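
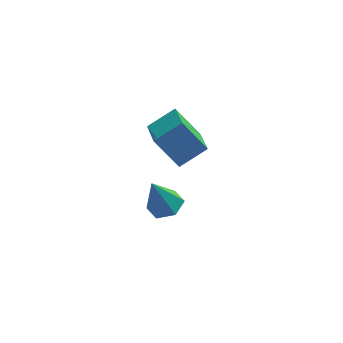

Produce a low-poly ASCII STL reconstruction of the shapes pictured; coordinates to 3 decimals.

solid 
facet normal -0.565 0.241 0.789
outer loop
vertex 0.224 -4.374 4.188
vertex 0.063 -2.56 3.519
vertex -1.114 -4.798 3.359
endloop
endfacet
facet normal 0.083 -0.935 0.345
outer loop
vertex 0.017 -5.28 1.781
vertex 0.224 -4.374 4.188
vertex -1.114 -4.798 3.359
endloop
endfacet
facet normal -0.565 0.241 0.789
outer loop
vertex -1.114 -4.798 3.359
vertex 0.063 -2.56 3.519
vertex -1.274 -2.984 2.69
endloop
endfacet
facet normal -0.821 -0.260 -0.509
outer loop
vertex -1.274 -2.984 2.69
vertex 0.017 -5.28 1.781
vertex -1.114 -4.798 3.359
endloop
endfacet
facet normal 0.821 0.260 0.509
outer loop
vertex 0.224 -4.374 4.188
vertex 1.194 -3.042 1.941
vertex 0.063 -2.56 3.519
endloop
endfacet
facet normal 0.083 -0.935 0.345
outer loop
vertex 1.354 -4.856 2.61
vertex 0.224 -4.374 4.188
vertex 0.017 -5.28 1.781
endloop
endfacet
facet normal 0.821 0.260 0.508
outer loop
vertex 1.354 -4.856 2.61
vertex 1.194 -3.042 1.941
vertex 0.224 -4.374 4.188
endloop
endfacet
facet normal -0.083 0.935 -0.345
outer loop
vertex 0.063 -2.56 3.519
vertex 1.194 -3.042 1.941
vertex -1.274 -2.984 2.69
endloop
endfacet
facet normal -0.821 -0.260 -0.508
outer loop
vertex -0.144 -3.466 1.112
vertex 0.017 -5.28 1.781
vertex -1.274 -2.984 2.69
endloop
endfacet
facet normal -0.083 0.935 -0.345
outer loop
vertex -1.274 -2.984 2.69
vertex 1.194 -3.042 1.941
vertex -0.144 -3.466 1.112
endloop
endfacet
facet normal 0.565 -0.241 -0.789
outer loop
vertex -0.144 -3.466 1.112
vertex 1.354 -4.856 2.61
vertex 0.017 -5.28 1.781
endloop
endfacet
facet normal 0.565 -0.241 -0.789
outer loop
vertex 1.194 -3.042 1.941
vertex 1.354 -4.856 2.61
vertex -0.144 -3.466 1.112
endloop
endfacet
facet normal 0.323 0.073 -0.944
outer loop
vertex 0.45 -3.335 -3.044
vertex -0.456 -3.245 -3.347
vertex 0.052 -2.465 -3.113
endloop
endfacet
facet normal 0.669 0.358 0.651
outer loop
vertex 0.45 -3.335 -3.044
vertex 0.052 -2.465 -3.113
vertex -1.124 -3.395 -1.393
endloop
endfacet
facet normal 0.323 0.073 -0.944
outer loop
vertex 0.052 -2.465 -3.113
vertex -0.456 -3.245 -3.347
vertex -0.855 -2.375 -3.416
endloop
endfacet
facet normal -0.059 0.894 0.443
outer loop
vertex 0.052 -2.465 -3.113
vertex -0.855 -2.375 -3.416
vertex -1.124 -3.395 -1.393
endloop
endfacet
facet normal 0.323 0.073 -0.944
outer loop
vertex -0.855 -2.375 -3.416
vertex -0.456 -3.245 -3.347
vertex -1.363 -3.155 -3.65
endloop
endfacet
facet normal -0.848 0.509 0.144
outer loop
vertex -0.855 -2.375 -3.416
vertex -1.363 -3.155 -3.65
vertex -1.124 -3.395 -1.393
endloop
endfacet
facet normal 0.322 0.072 -0.944
outer loop
vertex -1.363 -3.155 -3.65
vertex -0.456 -3.245 -3.347
vertex -0.964 -4.026 -3.58
endloop
endfacet
facet normal -0.909 -0.412 0.052
outer loop
vertex -1.363 -3.155 -3.65
vertex -0.964 -4.026 -3.58
vertex -1.124 -3.395 -1.393
endloop
endfacet
facet normal 0.323 0.072 -0.944
outer loop
vertex -0.964 -4.026 -3.58
vertex -0.456 -3.245 -3.347
vertex -0.058 -4.116 -3.277
endloop
endfacet
facet normal -0.181 -0.948 0.260
outer loop
vertex -0.964 -4.026 -3.58
vertex -0.058 -4.116 -3.277
vertex -1.124 -3.395 -1.393
endloop
endfacet
facet normal 0.323 0.072 -0.944
outer loop
vertex -0.058 -4.116 -3.277
vertex -0.456 -3.245 -3.347
vertex 0.45 -3.335 -3.044
endloop
endfacet
facet normal 0.608 -0.563 0.560
outer loop
vertex -0.058 -4.116 -3.277
vertex 0.45 -3.335 -3.044
vertex -1.124 -3.395 -1.393
endloop
endfacet

endsolid


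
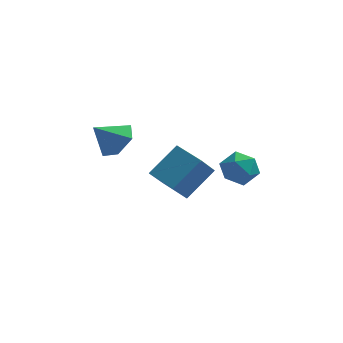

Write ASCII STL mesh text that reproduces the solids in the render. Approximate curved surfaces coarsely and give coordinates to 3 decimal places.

solid 
facet normal 0.112 -0.013 0.994
outer loop
vertex 3.296 -1.349 3.862
vertex 3.287 -2.327 3.85
vertex 4.133 -1.844 3.761
endloop
endfacet
facet normal 0.419 0.564 0.711
outer loop
vertex 3.296 -1.349 3.862
vertex 4.133 -1.844 3.761
vertex 3.971 -1.045 3.223
endloop
endfacet
facet normal -0.081 0.930 0.357
outer loop
vertex 3.296 -1.349 3.862
vertex 3.971 -1.045 3.223
vertex 3.024 -1.033 2.978
endloop
endfacet
facet normal -0.699 0.578 0.422
outer loop
vertex 3.296 -1.349 3.862
vertex 3.024 -1.033 2.978
vertex 2.602 -1.825 3.365
endloop
endfacet
facet normal -0.580 -0.005 0.815
outer loop
vertex 3.296 -1.349 3.862
vertex 2.602 -1.825 3.365
vertex 3.287 -2.327 3.85
endloop
endfacet
facet normal 0.908 0.345 0.238
outer loop
vertex 3.971 -1.045 3.223
vertex 4.133 -1.844 3.761
vertex 4.378 -1.835 2.815
endloop
endfacet
facet normal 0.410 -0.590 0.696
outer loop
vertex 4.133 -1.844 3.761
vertex 3.287 -2.327 3.85
vertex 3.956 -2.627 3.202
endloop
endfacet
facet normal -0.710 -0.576 0.407
outer loop
vertex 3.287 -2.327 3.85
vertex 2.602 -1.825 3.365
vertex 3.009 -2.615 2.957
endloop
endfacet
facet normal -0.901 0.368 -0.230
outer loop
vertex 2.602 -1.825 3.365
vertex 3.024 -1.033 2.978
vertex 2.847 -1.816 2.419
endloop
endfacet
facet normal 0.098 0.938 -0.333
outer loop
vertex 3.024 -1.033 2.978
vertex 3.971 -1.045 3.223
vertex 3.693 -1.333 2.33
endloop
endfacet
facet normal 0.699 -0.578 -0.422
outer loop
vertex 3.684 -2.311 2.318
vertex 4.378 -1.835 2.815
vertex 3.956 -2.627 3.202
endloop
endfacet
facet normal 0.081 -0.930 -0.357
outer loop
vertex 3.684 -2.311 2.318
vertex 3.956 -2.627 3.202
vertex 3.009 -2.615 2.957
endloop
endfacet
facet normal -0.419 -0.564 -0.711
outer loop
vertex 3.684 -2.311 2.318
vertex 3.009 -2.615 2.957
vertex 2.847 -1.816 2.419
endloop
endfacet
facet normal -0.112 0.013 -0.994
outer loop
vertex 3.684 -2.311 2.318
vertex 2.847 -1.816 2.419
vertex 3.693 -1.333 2.33
endloop
endfacet
facet normal 0.580 0.005 -0.815
outer loop
vertex 3.684 -2.311 2.318
vertex 3.693 -1.333 2.33
vertex 4.378 -1.835 2.815
endloop
endfacet
facet normal 0.901 -0.368 0.230
outer loop
vertex 3.956 -2.627 3.202
vertex 4.378 -1.835 2.815
vertex 4.133 -1.844 3.761
endloop
endfacet
facet normal -0.098 -0.938 0.333
outer loop
vertex 3.009 -2.615 2.957
vertex 3.956 -2.627 3.202
vertex 3.287 -2.327 3.85
endloop
endfacet
facet normal -0.908 -0.345 -0.238
outer loop
vertex 2.847 -1.816 2.419
vertex 3.009 -2.615 2.957
vertex 2.602 -1.825 3.365
endloop
endfacet
facet normal -0.410 0.590 -0.696
outer loop
vertex 3.693 -1.333 2.33
vertex 2.847 -1.816 2.419
vertex 3.024 -1.033 2.978
endloop
endfacet
facet normal 0.710 0.576 -0.407
outer loop
vertex 4.378 -1.835 2.815
vertex 3.693 -1.333 2.33
vertex 3.971 -1.045 3.223
endloop
endfacet
facet normal -0.698 0.706 0.118
outer loop
vertex -0.584 -0.265 1.556
vertex 0.619 0.716 2.801
vertex -0.004 0.502 0.392
endloop
endfacet
facet normal -0.604 -0.493 -0.626
outer loop
vertex 1.141 -0.656 0.199
vertex -0.584 -0.265 1.556
vertex -0.004 0.502 0.392
endloop
endfacet
facet normal -0.698 0.706 0.118
outer loop
vertex -0.004 0.502 0.392
vertex 0.619 0.716 2.801
vertex 1.198 1.483 1.637
endloop
endfacet
facet normal 0.384 0.508 -0.771
outer loop
vertex 1.198 1.483 1.637
vertex 1.141 -0.656 0.199
vertex -0.004 0.502 0.392
endloop
endfacet
facet normal -0.384 -0.508 0.771
outer loop
vertex -0.584 -0.265 1.556
vertex 1.764 -0.442 2.608
vertex 0.619 0.716 2.801
endloop
endfacet
facet normal -0.604 -0.494 -0.626
outer loop
vertex 0.562 -1.423 1.363
vertex -0.584 -0.265 1.556
vertex 1.141 -0.656 0.199
endloop
endfacet
facet normal -0.384 -0.508 0.771
outer loop
vertex 0.562 -1.423 1.363
vertex 1.764 -0.442 2.608
vertex -0.584 -0.265 1.556
endloop
endfacet
facet normal 0.604 0.493 0.626
outer loop
vertex 0.619 0.716 2.801
vertex 1.764 -0.442 2.608
vertex 1.198 1.483 1.637
endloop
endfacet
facet normal 0.384 0.508 -0.771
outer loop
vertex 2.344 0.325 1.444
vertex 1.141 -0.656 0.199
vertex 1.198 1.483 1.637
endloop
endfacet
facet normal 0.604 0.493 0.626
outer loop
vertex 1.198 1.483 1.637
vertex 1.764 -0.442 2.608
vertex 2.344 0.325 1.444
endloop
endfacet
facet normal 0.698 -0.706 -0.118
outer loop
vertex 2.344 0.325 1.444
vertex 0.562 -1.423 1.363
vertex 1.141 -0.656 0.199
endloop
endfacet
facet normal 0.698 -0.706 -0.118
outer loop
vertex 1.764 -0.442 2.608
vertex 0.562 -1.423 1.363
vertex 2.344 0.325 1.444
endloop
endfacet
facet normal 0.673 0.237 -0.701
outer loop
vertex -1.46 0.947 3.926
vertex -2.062 0.479 3.19
vertex -2.196 1.507 3.409
endloop
endfacet
facet normal -0.131 0.574 0.808
outer loop
vertex -1.46 0.947 3.926
vertex -2.196 1.507 3.409
vertex -3.078 0.121 4.25
endloop
endfacet
facet normal 0.672 0.237 -0.701
outer loop
vertex -2.196 1.507 3.409
vertex -2.062 0.479 3.19
vertex -2.799 1.039 2.673
endloop
endfacet
facet normal -0.754 0.617 0.226
outer loop
vertex -2.196 1.507 3.409
vertex -2.799 1.039 2.673
vertex -3.078 0.121 4.25
endloop
endfacet
facet normal 0.672 0.236 -0.702
outer loop
vertex -2.799 1.039 2.673
vertex -2.062 0.479 3.19
vertex -2.665 0.01 2.455
endloop
endfacet
facet normal -0.972 -0.080 -0.219
outer loop
vertex -2.799 1.039 2.673
vertex -2.665 0.01 2.455
vertex -3.078 0.121 4.25
endloop
endfacet
facet normal 0.672 0.236 -0.702
outer loop
vertex -2.665 0.01 2.455
vertex -2.062 0.479 3.19
vertex -1.928 -0.55 2.972
endloop
endfacet
facet normal -0.567 -0.820 -0.080
outer loop
vertex -2.665 0.01 2.455
vertex -1.928 -0.55 2.972
vertex -3.078 0.121 4.25
endloop
endfacet
facet normal 0.673 0.236 -0.701
outer loop
vertex -1.928 -0.55 2.972
vertex -2.062 0.479 3.19
vertex -1.326 -0.081 3.708
endloop
endfacet
facet normal 0.056 -0.862 0.503
outer loop
vertex -1.928 -0.55 2.972
vertex -1.326 -0.081 3.708
vertex -3.078 0.121 4.25
endloop
endfacet
facet normal 0.673 0.236 -0.701
outer loop
vertex -1.326 -0.081 3.708
vertex -2.062 0.479 3.19
vertex -1.46 0.947 3.926
endloop
endfacet
facet normal 0.274 -0.165 0.947
outer loop
vertex -1.326 -0.081 3.708
vertex -1.46 0.947 3.926
vertex -3.078 0.121 4.25
endloop
endfacet

endsolid


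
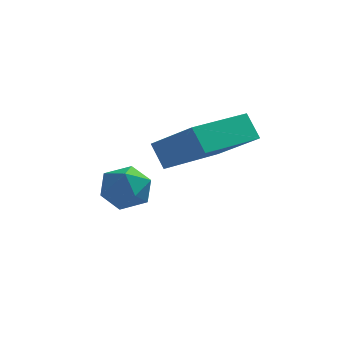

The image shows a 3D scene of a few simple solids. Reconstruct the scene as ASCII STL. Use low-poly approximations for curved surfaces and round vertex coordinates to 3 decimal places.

solid 
facet normal -0.430 0.421 0.798
outer loop
vertex 1.644 -4.927 1.483
vertex 2.971 -3.257 1.318
vertex 0.424 -4.067 0.372
endloop
endfacet
facet normal -0.620 -0.780 0.077
outer loop
vertex 0.829 -4.463 -0.378
vertex 1.644 -4.927 1.483
vertex 0.424 -4.067 0.372
endloop
endfacet
facet normal -0.430 0.421 0.799
outer loop
vertex 0.424 -4.067 0.372
vertex 2.971 -3.257 1.318
vertex 1.752 -2.397 0.208
endloop
endfacet
facet normal -0.655 0.462 -0.598
outer loop
vertex 1.752 -2.397 0.208
vertex 0.829 -4.463 -0.378
vertex 0.424 -4.067 0.372
endloop
endfacet
facet normal 0.655 -0.462 0.598
outer loop
vertex 1.644 -4.927 1.483
vertex 3.376 -3.653 0.568
vertex 2.971 -3.257 1.318
endloop
endfacet
facet normal -0.621 -0.780 0.077
outer loop
vertex 2.048 -5.323 0.732
vertex 1.644 -4.927 1.483
vertex 0.829 -4.463 -0.378
endloop
endfacet
facet normal 0.656 -0.463 0.597
outer loop
vertex 2.048 -5.323 0.732
vertex 3.376 -3.653 0.568
vertex 1.644 -4.927 1.483
endloop
endfacet
facet normal 0.621 0.780 -0.077
outer loop
vertex 2.971 -3.257 1.318
vertex 3.376 -3.653 0.568
vertex 1.752 -2.397 0.208
endloop
endfacet
facet normal -0.656 0.462 -0.597
outer loop
vertex 2.156 -2.793 -0.543
vertex 0.829 -4.463 -0.378
vertex 1.752 -2.397 0.208
endloop
endfacet
facet normal 0.621 0.780 -0.078
outer loop
vertex 1.752 -2.397 0.208
vertex 3.376 -3.653 0.568
vertex 2.156 -2.793 -0.543
endloop
endfacet
facet normal 0.430 -0.421 -0.799
outer loop
vertex 2.156 -2.793 -0.543
vertex 2.048 -5.323 0.732
vertex 0.829 -4.463 -0.378
endloop
endfacet
facet normal 0.431 -0.421 -0.798
outer loop
vertex 3.376 -3.653 0.568
vertex 2.048 -5.323 0.732
vertex 2.156 -2.793 -0.543
endloop
endfacet
facet normal -0.261 0.159 0.952
outer loop
vertex -0.449 -1.838 -1.685
vertex -1.199 -2.241 -1.823
vertex -0.511 -2.689 -1.56
endloop
endfacet
facet normal 0.448 0.098 0.888
outer loop
vertex -0.449 -1.838 -1.685
vertex -0.511 -2.689 -1.56
vertex 0.186 -2.36 -1.948
endloop
endfacet
facet normal 0.673 0.600 0.433
outer loop
vertex -0.449 -1.838 -1.685
vertex 0.186 -2.36 -1.948
vertex -0.072 -1.708 -2.45
endloop
endfacet
facet normal 0.102 0.971 0.215
outer loop
vertex -0.449 -1.838 -1.685
vertex -0.072 -1.708 -2.45
vertex -0.928 -1.635 -2.373
endloop
endfacet
facet normal -0.474 0.699 0.536
outer loop
vertex -0.449 -1.838 -1.685
vertex -0.928 -1.635 -2.373
vertex -1.199 -2.241 -1.823
endloop
endfacet
facet normal 0.589 -0.539 0.602
outer loop
vertex 0.186 -2.36 -1.948
vertex -0.511 -2.689 -1.56
vertex -0.172 -3.085 -2.247
endloop
endfacet
facet normal -0.556 -0.441 0.705
outer loop
vertex -0.511 -2.689 -1.56
vertex -1.199 -2.241 -1.823
vertex -1.028 -3.012 -2.17
endloop
endfacet
facet normal -0.901 0.432 0.032
outer loop
vertex -1.199 -2.241 -1.823
vertex -0.928 -1.635 -2.373
vertex -1.286 -2.36 -2.672
endloop
endfacet
facet normal 0.031 0.872 -0.488
outer loop
vertex -0.928 -1.635 -2.373
vertex -0.072 -1.708 -2.45
vertex -0.589 -2.031 -3.06
endloop
endfacet
facet normal 0.953 0.272 -0.136
outer loop
vertex -0.072 -1.708 -2.45
vertex 0.186 -2.36 -1.948
vertex 0.099 -2.479 -2.797
endloop
endfacet
facet normal -0.102 -0.971 -0.215
outer loop
vertex -0.651 -2.882 -2.935
vertex -0.172 -3.085 -2.247
vertex -1.028 -3.012 -2.17
endloop
endfacet
facet normal -0.673 -0.600 -0.433
outer loop
vertex -0.651 -2.882 -2.935
vertex -1.028 -3.012 -2.17
vertex -1.286 -2.36 -2.672
endloop
endfacet
facet normal -0.448 -0.098 -0.888
outer loop
vertex -0.651 -2.882 -2.935
vertex -1.286 -2.36 -2.672
vertex -0.589 -2.031 -3.06
endloop
endfacet
facet normal 0.261 -0.159 -0.952
outer loop
vertex -0.651 -2.882 -2.935
vertex -0.589 -2.031 -3.06
vertex 0.099 -2.479 -2.797
endloop
endfacet
facet normal 0.474 -0.699 -0.536
outer loop
vertex -0.651 -2.882 -2.935
vertex 0.099 -2.479 -2.797
vertex -0.172 -3.085 -2.247
endloop
endfacet
facet normal -0.031 -0.872 0.488
outer loop
vertex -1.028 -3.012 -2.17
vertex -0.172 -3.085 -2.247
vertex -0.511 -2.689 -1.56
endloop
endfacet
facet normal -0.953 -0.272 0.136
outer loop
vertex -1.286 -2.36 -2.672
vertex -1.028 -3.012 -2.17
vertex -1.199 -2.241 -1.823
endloop
endfacet
facet normal -0.589 0.539 -0.602
outer loop
vertex -0.589 -2.031 -3.06
vertex -1.286 -2.36 -2.672
vertex -0.928 -1.635 -2.373
endloop
endfacet
facet normal 0.556 0.441 -0.705
outer loop
vertex 0.099 -2.479 -2.797
vertex -0.589 -2.031 -3.06
vertex -0.072 -1.708 -2.45
endloop
endfacet
facet normal 0.901 -0.432 -0.032
outer loop
vertex -0.172 -3.085 -2.247
vertex 0.099 -2.479 -2.797
vertex 0.186 -2.36 -1.948
endloop
endfacet

endsolid


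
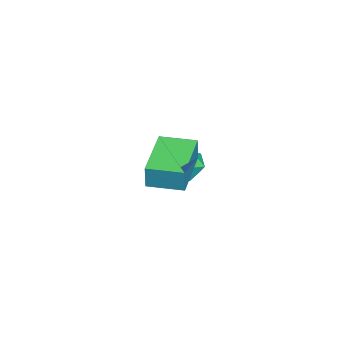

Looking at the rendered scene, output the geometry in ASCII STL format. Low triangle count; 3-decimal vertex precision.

solid 
facet normal 0.445 0.698 0.561
outer loop
vertex -0.463 -0.908 -2.938
vertex -0.521 -1.345 -2.349
vertex 0.077 -1.382 -2.777
endloop
endfacet
facet normal 0.674 0.729 -0.115
outer loop
vertex -0.463 -0.908 -2.938
vertex 0.077 -1.382 -2.777
vertex -0.138 -1.293 -3.475
endloop
endfacet
facet normal 0.109 0.838 -0.535
outer loop
vertex -0.463 -0.908 -2.938
vertex -0.138 -1.293 -3.475
vertex -0.868 -1.2 -3.478
endloop
endfacet
facet normal -0.471 0.874 -0.119
outer loop
vertex -0.463 -0.908 -2.938
vertex -0.868 -1.2 -3.478
vertex -1.105 -1.233 -2.782
endloop
endfacet
facet normal -0.263 0.787 0.558
outer loop
vertex -0.463 -0.908 -2.938
vertex -1.105 -1.233 -2.782
vertex -0.521 -1.345 -2.349
endloop
endfacet
facet normal 0.955 0.095 -0.282
outer loop
vertex -0.138 -1.293 -3.475
vertex 0.077 -1.382 -2.777
vertex 0.005 -1.967 -3.218
endloop
endfacet
facet normal 0.583 0.043 0.811
outer loop
vertex 0.077 -1.382 -2.777
vertex -0.521 -1.345 -2.349
vertex -0.232 -2.0 -2.522
endloop
endfacet
facet normal -0.561 0.188 0.806
outer loop
vertex -0.521 -1.345 -2.349
vertex -1.105 -1.233 -2.782
vertex -0.962 -1.907 -2.525
endloop
endfacet
facet normal -0.898 0.329 -0.290
outer loop
vertex -1.105 -1.233 -2.782
vertex -0.868 -1.2 -3.478
vertex -1.177 -1.818 -3.223
endloop
endfacet
facet normal 0.038 0.271 -0.962
outer loop
vertex -0.868 -1.2 -3.478
vertex -0.138 -1.293 -3.475
vertex -0.579 -1.855 -3.651
endloop
endfacet
facet normal 0.471 -0.874 0.119
outer loop
vertex -0.637 -2.292 -3.062
vertex 0.005 -1.967 -3.218
vertex -0.232 -2.0 -2.522
endloop
endfacet
facet normal -0.109 -0.838 0.535
outer loop
vertex -0.637 -2.292 -3.062
vertex -0.232 -2.0 -2.522
vertex -0.962 -1.907 -2.525
endloop
endfacet
facet normal -0.674 -0.729 0.115
outer loop
vertex -0.637 -2.292 -3.062
vertex -0.962 -1.907 -2.525
vertex -1.177 -1.818 -3.223
endloop
endfacet
facet normal -0.445 -0.698 -0.561
outer loop
vertex -0.637 -2.292 -3.062
vertex -1.177 -1.818 -3.223
vertex -0.579 -1.855 -3.651
endloop
endfacet
facet normal 0.263 -0.787 -0.558
outer loop
vertex -0.637 -2.292 -3.062
vertex -0.579 -1.855 -3.651
vertex 0.005 -1.967 -3.218
endloop
endfacet
facet normal 0.898 -0.329 0.290
outer loop
vertex -0.232 -2.0 -2.522
vertex 0.005 -1.967 -3.218
vertex 0.077 -1.382 -2.777
endloop
endfacet
facet normal -0.038 -0.271 0.962
outer loop
vertex -0.962 -1.907 -2.525
vertex -0.232 -2.0 -2.522
vertex -0.521 -1.345 -2.349
endloop
endfacet
facet normal -0.955 -0.095 0.282
outer loop
vertex -1.177 -1.818 -3.223
vertex -0.962 -1.907 -2.525
vertex -1.105 -1.233 -2.782
endloop
endfacet
facet normal -0.583 -0.043 -0.811
outer loop
vertex -0.579 -1.855 -3.651
vertex -1.177 -1.818 -3.223
vertex -0.868 -1.2 -3.478
endloop
endfacet
facet normal 0.561 -0.188 -0.806
outer loop
vertex 0.005 -1.967 -3.218
vertex -0.579 -1.855 -3.651
vertex -0.138 -1.293 -3.475
endloop
endfacet
facet normal -0.980 -0.093 0.173
outer loop
vertex 2.081 -1.544 -0.246
vertex 1.967 -0.39 -0.273
vertex 1.938 -1.578 -1.073
endloop
endfacet
facet normal 0.098 -0.995 0.024
outer loop
vertex 3.713 -1.41 -1.387
vertex 2.081 -1.544 -0.246
vertex 1.938 -1.578 -1.073
endloop
endfacet
facet normal -0.981 -0.093 0.173
outer loop
vertex 1.938 -1.578 -1.073
vertex 1.967 -0.39 -0.273
vertex 1.824 -0.423 -1.101
endloop
endfacet
facet normal -0.170 -0.041 -0.985
outer loop
vertex 1.824 -0.423 -1.101
vertex 3.713 -1.41 -1.387
vertex 1.938 -1.578 -1.073
endloop
endfacet
facet normal 0.170 0.040 0.985
outer loop
vertex 2.081 -1.544 -0.246
vertex 3.742 -0.222 -0.587
vertex 1.967 -0.39 -0.273
endloop
endfacet
facet normal 0.098 -0.995 0.023
outer loop
vertex 3.856 -1.377 -0.559
vertex 2.081 -1.544 -0.246
vertex 3.713 -1.41 -1.387
endloop
endfacet
facet normal 0.170 0.041 0.985
outer loop
vertex 3.856 -1.377 -0.559
vertex 3.742 -0.222 -0.587
vertex 2.081 -1.544 -0.246
endloop
endfacet
facet normal -0.098 0.995 -0.023
outer loop
vertex 1.967 -0.39 -0.273
vertex 3.742 -0.222 -0.587
vertex 1.824 -0.423 -1.101
endloop
endfacet
facet normal -0.170 -0.040 -0.985
outer loop
vertex 3.599 -0.256 -1.414
vertex 3.713 -1.41 -1.387
vertex 1.824 -0.423 -1.101
endloop
endfacet
facet normal -0.098 0.995 -0.024
outer loop
vertex 1.824 -0.423 -1.101
vertex 3.742 -0.222 -0.587
vertex 3.599 -0.256 -1.414
endloop
endfacet
facet normal 0.981 0.093 -0.173
outer loop
vertex 3.599 -0.256 -1.414
vertex 3.856 -1.377 -0.559
vertex 3.713 -1.41 -1.387
endloop
endfacet
facet normal 0.981 0.093 -0.173
outer loop
vertex 3.742 -0.222 -0.587
vertex 3.856 -1.377 -0.559
vertex 3.599 -0.256 -1.414
endloop
endfacet

endsolid


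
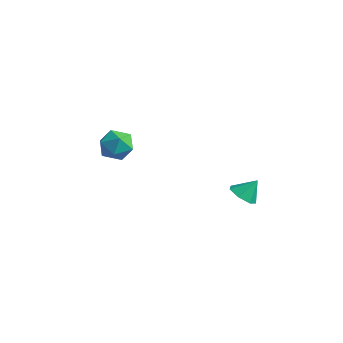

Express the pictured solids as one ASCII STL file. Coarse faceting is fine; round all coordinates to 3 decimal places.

solid 
facet normal -0.882 0.186 0.433
outer loop
vertex -4.991 -0.613 -0.471
vertex -4.452 -0.262 0.477
vertex -4.7 0.489 -0.352
endloop
endfacet
facet normal -0.922 0.273 -0.275
outer loop
vertex -4.991 -0.613 -0.471
vertex -4.7 0.489 -0.352
vertex -4.555 -0.036 -1.36
endloop
endfacet
facet normal -0.736 -0.343 -0.584
outer loop
vertex -4.991 -0.613 -0.471
vertex -4.555 -0.036 -1.36
vertex -4.217 -1.112 -1.154
endloop
endfacet
facet normal -0.582 -0.810 -0.068
outer loop
vertex -4.991 -0.613 -0.471
vertex -4.217 -1.112 -1.154
vertex -4.154 -1.252 -0.019
endloop
endfacet
facet normal -0.672 -0.483 0.561
outer loop
vertex -4.991 -0.613 -0.471
vertex -4.154 -1.252 -0.019
vertex -4.452 -0.262 0.477
endloop
endfacet
facet normal -0.443 0.767 -0.463
outer loop
vertex -4.555 -0.036 -1.36
vertex -4.7 0.489 -0.352
vertex -3.746 0.672 -0.961
endloop
endfacet
facet normal -0.379 0.627 0.681
outer loop
vertex -4.7 0.489 -0.352
vertex -4.452 -0.262 0.477
vertex -3.683 0.532 0.174
endloop
endfacet
facet normal -0.039 -0.457 0.889
outer loop
vertex -4.452 -0.262 0.477
vertex -4.154 -1.252 -0.019
vertex -3.345 -0.544 0.38
endloop
endfacet
facet normal 0.108 -0.986 -0.128
outer loop
vertex -4.154 -1.252 -0.019
vertex -4.217 -1.112 -1.154
vertex -3.2 -1.069 -0.628
endloop
endfacet
facet normal -0.143 -0.229 -0.963
outer loop
vertex -4.217 -1.112 -1.154
vertex -4.555 -0.036 -1.36
vertex -3.448 -0.318 -1.457
endloop
endfacet
facet normal 0.582 0.810 0.068
outer loop
vertex -2.909 0.033 -0.509
vertex -3.746 0.672 -0.961
vertex -3.683 0.532 0.174
endloop
endfacet
facet normal 0.736 0.343 0.584
outer loop
vertex -2.909 0.033 -0.509
vertex -3.683 0.532 0.174
vertex -3.345 -0.544 0.38
endloop
endfacet
facet normal 0.922 -0.273 0.275
outer loop
vertex -2.909 0.033 -0.509
vertex -3.345 -0.544 0.38
vertex -3.2 -1.069 -0.628
endloop
endfacet
facet normal 0.882 -0.186 -0.433
outer loop
vertex -2.909 0.033 -0.509
vertex -3.2 -1.069 -0.628
vertex -3.448 -0.318 -1.457
endloop
endfacet
facet normal 0.672 0.483 -0.561
outer loop
vertex -2.909 0.033 -0.509
vertex -3.448 -0.318 -1.457
vertex -3.746 0.672 -0.961
endloop
endfacet
facet normal -0.108 0.986 0.128
outer loop
vertex -3.683 0.532 0.174
vertex -3.746 0.672 -0.961
vertex -4.7 0.489 -0.352
endloop
endfacet
facet normal 0.143 0.229 0.963
outer loop
vertex -3.345 -0.544 0.38
vertex -3.683 0.532 0.174
vertex -4.452 -0.262 0.477
endloop
endfacet
facet normal 0.443 -0.767 0.463
outer loop
vertex -3.2 -1.069 -0.628
vertex -3.345 -0.544 0.38
vertex -4.154 -1.252 -0.019
endloop
endfacet
facet normal 0.379 -0.627 -0.681
outer loop
vertex -3.448 -0.318 -1.457
vertex -3.2 -1.069 -0.628
vertex -4.217 -1.112 -1.154
endloop
endfacet
facet normal 0.039 0.457 -0.889
outer loop
vertex -3.746 0.672 -0.961
vertex -3.448 -0.318 -1.457
vertex -4.555 -0.036 -1.36
endloop
endfacet
facet normal -0.291 -0.553 -0.780
outer loop
vertex 3.924 2.928 -2.844
vertex 3.286 2.523 -2.319
vertex 3.209 3.284 -2.83
endloop
endfacet
facet normal 0.441 0.890 -0.117
outer loop
vertex 3.924 2.928 -2.844
vertex 3.209 3.284 -2.83
vertex 3.674 3.257 -1.281
endloop
endfacet
facet normal -0.291 -0.553 -0.780
outer loop
vertex 3.209 3.284 -2.83
vertex 3.286 2.523 -2.319
vertex 2.553 3.066 -2.431
endloop
endfacet
facet normal -0.261 0.961 0.095
outer loop
vertex 3.209 3.284 -2.83
vertex 2.553 3.066 -2.431
vertex 3.674 3.257 -1.281
endloop
endfacet
facet normal -0.291 -0.553 -0.781
outer loop
vertex 2.553 3.066 -2.431
vertex 3.286 2.523 -2.319
vertex 2.449 2.439 -1.948
endloop
endfacet
facet normal -0.650 0.528 0.546
outer loop
vertex 2.553 3.066 -2.431
vertex 2.449 2.439 -1.948
vertex 3.674 3.257 -1.281
endloop
endfacet
facet normal -0.291 -0.553 -0.781
outer loop
vertex 2.449 2.439 -1.948
vertex 3.286 2.523 -2.319
vertex 2.976 1.875 -1.745
endloop
endfacet
facet normal -0.434 -0.082 0.897
outer loop
vertex 2.449 2.439 -1.948
vertex 2.976 1.875 -1.745
vertex 3.674 3.257 -1.281
endloop
endfacet
facet normal -0.291 -0.552 -0.781
outer loop
vertex 2.976 1.875 -1.745
vertex 3.286 2.523 -2.319
vertex 3.736 1.798 -1.974
endloop
endfacet
facet normal 0.225 -0.410 0.884
outer loop
vertex 2.976 1.875 -1.745
vertex 3.736 1.798 -1.974
vertex 3.674 3.257 -1.281
endloop
endfacet
facet normal -0.291 -0.552 -0.781
outer loop
vertex 3.736 1.798 -1.974
vertex 3.286 2.523 -2.319
vertex 4.158 2.267 -2.463
endloop
endfacet
facet normal 0.831 -0.210 0.516
outer loop
vertex 3.736 1.798 -1.974
vertex 4.158 2.267 -2.463
vertex 3.674 3.257 -1.281
endloop
endfacet
facet normal -0.291 -0.553 -0.781
outer loop
vertex 4.158 2.267 -2.463
vertex 3.286 2.523 -2.319
vertex 3.924 2.928 -2.844
endloop
endfacet
facet normal 0.927 0.369 0.071
outer loop
vertex 4.158 2.267 -2.463
vertex 3.924 2.928 -2.844
vertex 3.674 3.257 -1.281
endloop
endfacet

endsolid


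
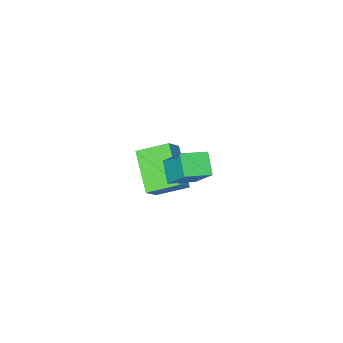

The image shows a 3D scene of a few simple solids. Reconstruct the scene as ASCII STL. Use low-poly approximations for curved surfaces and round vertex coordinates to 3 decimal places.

solid 
facet normal -0.679 -0.218 -0.700
outer loop
vertex -0.092 -4.556 -2.563
vertex -1.001 -3.569 -1.989
vertex 0.707 -3.107 -3.79
endloop
endfacet
facet normal 0.623 -0.676 -0.393
outer loop
vertex 1.501 -2.851 -2.971
vertex -0.092 -4.556 -2.563
vertex 0.707 -3.107 -3.79
endloop
endfacet
facet normal -0.679 -0.220 -0.700
outer loop
vertex 0.707 -3.107 -3.79
vertex -1.001 -3.569 -1.989
vertex -0.203 -2.12 -3.217
endloop
endfacet
facet normal 0.388 0.703 -0.596
outer loop
vertex -0.203 -2.12 -3.217
vertex 1.501 -2.851 -2.971
vertex 0.707 -3.107 -3.79
endloop
endfacet
facet normal -0.388 -0.703 0.596
outer loop
vertex -0.092 -4.556 -2.563
vertex -0.207 -3.313 -1.17
vertex -1.001 -3.569 -1.989
endloop
endfacet
facet normal 0.623 -0.676 -0.393
outer loop
vertex 0.703 -4.3 -1.743
vertex -0.092 -4.556 -2.563
vertex 1.501 -2.851 -2.971
endloop
endfacet
facet normal -0.388 -0.703 0.596
outer loop
vertex 0.703 -4.3 -1.743
vertex -0.207 -3.313 -1.17
vertex -0.092 -4.556 -2.563
endloop
endfacet
facet normal -0.623 0.676 0.393
outer loop
vertex -1.001 -3.569 -1.989
vertex -0.207 -3.313 -1.17
vertex -0.203 -2.12 -3.217
endloop
endfacet
facet normal 0.388 0.703 -0.596
outer loop
vertex 0.592 -1.864 -2.397
vertex 1.501 -2.851 -2.971
vertex -0.203 -2.12 -3.217
endloop
endfacet
facet normal -0.623 0.676 0.393
outer loop
vertex -0.203 -2.12 -3.217
vertex -0.207 -3.313 -1.17
vertex 0.592 -1.864 -2.397
endloop
endfacet
facet normal 0.680 0.219 0.700
outer loop
vertex 0.592 -1.864 -2.397
vertex 0.703 -4.3 -1.743
vertex 1.501 -2.851 -2.971
endloop
endfacet
facet normal 0.679 0.219 0.701
outer loop
vertex -0.207 -3.313 -1.17
vertex 0.703 -4.3 -1.743
vertex 0.592 -1.864 -2.397
endloop
endfacet
facet normal -0.424 -0.666 0.614
outer loop
vertex 3.04 0.646 2.692
vertex 1.981 1.049 2.397
vertex 2.977 -0.301 1.622
endloop
endfacet
facet normal 0.904 -0.345 0.252
outer loop
vertex 3.419 0.391 0.983
vertex 3.04 0.646 2.692
vertex 2.977 -0.301 1.622
endloop
endfacet
facet normal -0.425 -0.666 0.614
outer loop
vertex 2.977 -0.301 1.622
vertex 1.981 1.049 2.397
vertex 1.919 0.102 1.327
endloop
endfacet
facet normal -0.044 -0.662 -0.748
outer loop
vertex 1.919 0.102 1.327
vertex 3.419 0.391 0.983
vertex 2.977 -0.301 1.622
endloop
endfacet
facet normal 0.044 0.663 0.748
outer loop
vertex 3.04 0.646 2.692
vertex 2.423 1.741 1.758
vertex 1.981 1.049 2.397
endloop
endfacet
facet normal 0.905 -0.344 0.252
outer loop
vertex 3.481 1.338 2.053
vertex 3.04 0.646 2.692
vertex 3.419 0.391 0.983
endloop
endfacet
facet normal 0.044 0.663 0.748
outer loop
vertex 3.481 1.338 2.053
vertex 2.423 1.741 1.758
vertex 3.04 0.646 2.692
endloop
endfacet
facet normal -0.904 0.344 -0.252
outer loop
vertex 1.981 1.049 2.397
vertex 2.423 1.741 1.758
vertex 1.919 0.102 1.327
endloop
endfacet
facet normal -0.044 -0.663 -0.748
outer loop
vertex 2.36 0.794 0.688
vertex 3.419 0.391 0.983
vertex 1.919 0.102 1.327
endloop
endfacet
facet normal -0.905 0.344 -0.251
outer loop
vertex 1.919 0.102 1.327
vertex 2.423 1.741 1.758
vertex 2.36 0.794 0.688
endloop
endfacet
facet normal 0.424 0.666 -0.614
outer loop
vertex 2.36 0.794 0.688
vertex 3.481 1.338 2.053
vertex 3.419 0.391 0.983
endloop
endfacet
facet normal 0.425 0.665 -0.614
outer loop
vertex 2.423 1.741 1.758
vertex 3.481 1.338 2.053
vertex 2.36 0.794 0.688
endloop
endfacet

endsolid


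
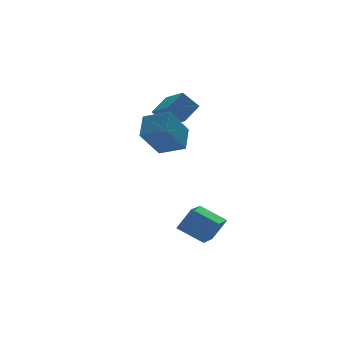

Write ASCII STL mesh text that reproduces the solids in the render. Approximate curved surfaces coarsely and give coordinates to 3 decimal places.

solid 
facet normal -0.452 -0.677 -0.580
outer loop
vertex -1.358 -1.837 3.663
vertex -2.359 -0.728 3.148
vertex -0.008 -1.363 2.058
endloop
endfacet
facet normal 0.634 -0.701 0.326
outer loop
vertex 0.719 -0.272 2.992
vertex -1.358 -1.837 3.663
vertex -0.008 -1.363 2.058
endloop
endfacet
facet normal -0.452 -0.678 -0.580
outer loop
vertex -0.008 -1.363 2.058
vertex -2.359 -0.728 3.148
vertex -1.009 -0.255 1.543
endloop
endfacet
facet normal 0.628 0.220 -0.746
outer loop
vertex -1.009 -0.255 1.543
vertex 0.719 -0.272 2.992
vertex -0.008 -1.363 2.058
endloop
endfacet
facet normal -0.628 -0.220 0.746
outer loop
vertex -1.358 -1.837 3.663
vertex -1.632 0.363 4.082
vertex -2.359 -0.728 3.148
endloop
endfacet
facet normal 0.634 -0.701 0.326
outer loop
vertex -0.631 -0.745 4.597
vertex -1.358 -1.837 3.663
vertex 0.719 -0.272 2.992
endloop
endfacet
facet normal -0.628 -0.220 0.746
outer loop
vertex -0.631 -0.745 4.597
vertex -1.632 0.363 4.082
vertex -1.358 -1.837 3.663
endloop
endfacet
facet normal -0.634 0.701 -0.326
outer loop
vertex -2.359 -0.728 3.148
vertex -1.632 0.363 4.082
vertex -1.009 -0.255 1.543
endloop
endfacet
facet normal 0.628 0.220 -0.746
outer loop
vertex -0.282 0.837 2.477
vertex 0.719 -0.272 2.992
vertex -1.009 -0.255 1.543
endloop
endfacet
facet normal -0.634 0.701 -0.326
outer loop
vertex -1.009 -0.255 1.543
vertex -1.632 0.363 4.082
vertex -0.282 0.837 2.477
endloop
endfacet
facet normal 0.452 0.678 0.580
outer loop
vertex -0.282 0.837 2.477
vertex -0.631 -0.745 4.597
vertex 0.719 -0.272 2.992
endloop
endfacet
facet normal 0.452 0.678 0.580
outer loop
vertex -1.632 0.363 4.082
vertex -0.631 -0.745 4.597
vertex -0.282 0.837 2.477
endloop
endfacet
facet normal -0.558 0.692 0.458
outer loop
vertex -0.392 -2.741 -1.77
vertex 0.674 -1.674 -2.085
vertex -1.098 -2.428 -3.102
endloop
endfacet
facet normal -0.692 -0.692 0.204
outer loop
vertex -0.134 -3.626 -3.895
vertex -0.392 -2.741 -1.77
vertex -1.098 -2.428 -3.102
endloop
endfacet
facet normal -0.558 0.692 0.458
outer loop
vertex -1.098 -2.428 -3.102
vertex 0.674 -1.674 -2.085
vertex -0.033 -1.362 -3.417
endloop
endfacet
facet normal -0.459 0.203 -0.865
outer loop
vertex -0.033 -1.362 -3.417
vertex -0.134 -3.626 -3.895
vertex -1.098 -2.428 -3.102
endloop
endfacet
facet normal 0.459 -0.203 0.865
outer loop
vertex -0.392 -2.741 -1.77
vertex 1.638 -2.872 -2.878
vertex 0.674 -1.674 -2.085
endloop
endfacet
facet normal -0.691 -0.693 0.205
outer loop
vertex 0.573 -3.938 -2.563
vertex -0.392 -2.741 -1.77
vertex -0.134 -3.626 -3.895
endloop
endfacet
facet normal 0.459 -0.203 0.865
outer loop
vertex 0.573 -3.938 -2.563
vertex 1.638 -2.872 -2.878
vertex -0.392 -2.741 -1.77
endloop
endfacet
facet normal 0.692 0.692 -0.205
outer loop
vertex 0.674 -1.674 -2.085
vertex 1.638 -2.872 -2.878
vertex -0.033 -1.362 -3.417
endloop
endfacet
facet normal -0.459 0.203 -0.865
outer loop
vertex 0.932 -2.559 -4.21
vertex -0.134 -3.626 -3.895
vertex -0.033 -1.362 -3.417
endloop
endfacet
facet normal 0.692 0.693 -0.204
outer loop
vertex -0.033 -1.362 -3.417
vertex 1.638 -2.872 -2.878
vertex 0.932 -2.559 -4.21
endloop
endfacet
facet normal 0.558 -0.692 -0.458
outer loop
vertex 0.932 -2.559 -4.21
vertex 0.573 -3.938 -2.563
vertex -0.134 -3.626 -3.895
endloop
endfacet
facet normal 0.557 -0.692 -0.458
outer loop
vertex 1.638 -2.872 -2.878
vertex 0.573 -3.938 -2.563
vertex 0.932 -2.559 -4.21
endloop
endfacet
facet normal -0.774 -0.363 -0.518
outer loop
vertex 0.749 2.196 3.883
vertex 0.521 3.708 3.163
vertex 1.59 1.843 2.874
endloop
endfacet
facet normal 0.135 -0.895 0.426
outer loop
vertex 2.759 2.392 3.657
vertex 0.749 2.196 3.883
vertex 1.59 1.843 2.874
endloop
endfacet
facet normal -0.774 -0.363 -0.519
outer loop
vertex 1.59 1.843 2.874
vertex 0.521 3.708 3.163
vertex 1.362 3.355 2.155
endloop
endfacet
facet normal 0.619 -0.259 -0.742
outer loop
vertex 1.362 3.355 2.155
vertex 2.759 2.392 3.657
vertex 1.59 1.843 2.874
endloop
endfacet
facet normal -0.619 0.260 0.741
outer loop
vertex 0.749 2.196 3.883
vertex 1.69 4.257 3.946
vertex 0.521 3.708 3.163
endloop
endfacet
facet normal 0.135 -0.895 0.426
outer loop
vertex 1.918 2.745 4.665
vertex 0.749 2.196 3.883
vertex 2.759 2.392 3.657
endloop
endfacet
facet normal -0.618 0.260 0.742
outer loop
vertex 1.918 2.745 4.665
vertex 1.69 4.257 3.946
vertex 0.749 2.196 3.883
endloop
endfacet
facet normal -0.135 0.895 -0.426
outer loop
vertex 0.521 3.708 3.163
vertex 1.69 4.257 3.946
vertex 1.362 3.355 2.155
endloop
endfacet
facet normal 0.618 -0.260 -0.742
outer loop
vertex 2.531 3.904 2.937
vertex 2.759 2.392 3.657
vertex 1.362 3.355 2.155
endloop
endfacet
facet normal -0.135 0.895 -0.426
outer loop
vertex 1.362 3.355 2.155
vertex 1.69 4.257 3.946
vertex 2.531 3.904 2.937
endloop
endfacet
facet normal 0.774 0.364 0.518
outer loop
vertex 2.531 3.904 2.937
vertex 1.918 2.745 4.665
vertex 2.759 2.392 3.657
endloop
endfacet
facet normal 0.774 0.363 0.518
outer loop
vertex 1.69 4.257 3.946
vertex 1.918 2.745 4.665
vertex 2.531 3.904 2.937
endloop
endfacet

endsolid


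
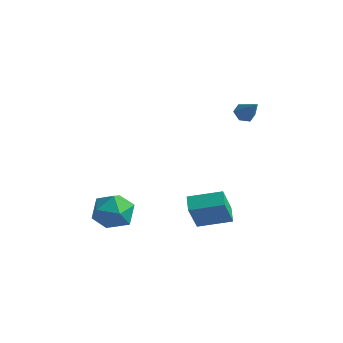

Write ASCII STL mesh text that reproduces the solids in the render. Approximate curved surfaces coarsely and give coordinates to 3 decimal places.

solid 
facet normal -0.636 0.241 -0.733
outer loop
vertex 1.827 2.136 1.094
vertex 1.449 2.254 1.461
vertex 1.789 2.637 1.292
endloop
endfacet
facet normal 0.934 0.190 -0.302
outer loop
vertex 1.827 2.136 1.094
vertex 1.789 2.637 1.292
vertex 2.311 1.926 2.459
endloop
endfacet
facet normal -0.635 0.239 -0.735
outer loop
vertex 1.789 2.637 1.292
vertex 1.449 2.254 1.461
vertex 1.41 2.755 1.658
endloop
endfacet
facet normal 0.513 0.816 0.268
outer loop
vertex 1.789 2.637 1.292
vertex 1.41 2.755 1.658
vertex 2.311 1.926 2.459
endloop
endfacet
facet normal -0.635 0.239 -0.735
outer loop
vertex 1.41 2.755 1.658
vertex 1.449 2.254 1.461
vertex 1.07 2.372 1.827
endloop
endfacet
facet normal -0.215 0.548 0.809
outer loop
vertex 1.41 2.755 1.658
vertex 1.07 2.372 1.827
vertex 2.311 1.926 2.459
endloop
endfacet
facet normal -0.635 0.240 -0.735
outer loop
vertex 1.07 2.372 1.827
vertex 1.449 2.254 1.461
vertex 1.108 1.87 1.63
endloop
endfacet
facet normal -0.521 -0.346 0.780
outer loop
vertex 1.07 2.372 1.827
vertex 1.108 1.87 1.63
vertex 2.311 1.926 2.459
endloop
endfacet
facet normal -0.635 0.241 -0.734
outer loop
vertex 1.108 1.87 1.63
vertex 1.449 2.254 1.461
vertex 1.487 1.752 1.263
endloop
endfacet
facet normal -0.099 -0.973 0.210
outer loop
vertex 1.108 1.87 1.63
vertex 1.487 1.752 1.263
vertex 2.311 1.926 2.459
endloop
endfacet
facet normal -0.636 0.241 -0.733
outer loop
vertex 1.487 1.752 1.263
vertex 1.449 2.254 1.461
vertex 1.827 2.136 1.094
endloop
endfacet
facet normal 0.629 -0.703 -0.331
outer loop
vertex 1.487 1.752 1.263
vertex 1.827 2.136 1.094
vertex 2.311 1.926 2.459
endloop
endfacet
facet normal -0.454 0.384 0.804
outer loop
vertex -2.399 -1.928 -3.039
vertex -3.054 -2.789 -2.997
vertex -2.113 -2.799 -2.461
endloop
endfacet
facet normal 0.228 0.589 0.775
outer loop
vertex -2.399 -1.928 -3.039
vertex -2.113 -2.799 -2.461
vertex -1.377 -2.286 -3.068
endloop
endfacet
facet normal 0.330 0.931 0.157
outer loop
vertex -2.399 -1.928 -3.039
vertex -1.377 -2.286 -3.068
vertex -1.863 -1.96 -3.979
endloop
endfacet
facet normal -0.289 0.937 -0.197
outer loop
vertex -2.399 -1.928 -3.039
vertex -1.863 -1.96 -3.979
vertex -2.899 -2.271 -3.936
endloop
endfacet
facet normal -0.775 0.599 0.203
outer loop
vertex -2.399 -1.928 -3.039
vertex -2.899 -2.271 -3.936
vertex -3.054 -2.789 -2.997
endloop
endfacet
facet normal 0.635 0.003 0.773
outer loop
vertex -1.377 -2.286 -3.068
vertex -2.113 -2.799 -2.461
vertex -1.401 -3.369 -3.044
endloop
endfacet
facet normal -0.470 -0.329 0.819
outer loop
vertex -2.113 -2.799 -2.461
vertex -3.054 -2.789 -2.997
vertex -2.437 -3.68 -3.001
endloop
endfacet
facet normal -0.988 0.019 -0.153
outer loop
vertex -3.054 -2.789 -2.997
vertex -2.899 -2.271 -3.936
vertex -2.923 -3.354 -3.912
endloop
endfacet
facet normal -0.203 0.565 -0.800
outer loop
vertex -2.899 -2.271 -3.936
vertex -1.863 -1.96 -3.979
vertex -2.187 -2.841 -4.519
endloop
endfacet
facet normal 0.800 0.555 -0.228
outer loop
vertex -1.863 -1.96 -3.979
vertex -1.377 -2.286 -3.068
vertex -1.246 -2.851 -3.983
endloop
endfacet
facet normal 0.289 -0.937 0.197
outer loop
vertex -1.901 -3.712 -3.941
vertex -1.401 -3.369 -3.044
vertex -2.437 -3.68 -3.001
endloop
endfacet
facet normal -0.330 -0.931 -0.157
outer loop
vertex -1.901 -3.712 -3.941
vertex -2.437 -3.68 -3.001
vertex -2.923 -3.354 -3.912
endloop
endfacet
facet normal -0.228 -0.589 -0.775
outer loop
vertex -1.901 -3.712 -3.941
vertex -2.923 -3.354 -3.912
vertex -2.187 -2.841 -4.519
endloop
endfacet
facet normal 0.454 -0.384 -0.804
outer loop
vertex -1.901 -3.712 -3.941
vertex -2.187 -2.841 -4.519
vertex -1.246 -2.851 -3.983
endloop
endfacet
facet normal 0.775 -0.599 -0.203
outer loop
vertex -1.901 -3.712 -3.941
vertex -1.246 -2.851 -3.983
vertex -1.401 -3.369 -3.044
endloop
endfacet
facet normal 0.203 -0.565 0.800
outer loop
vertex -2.437 -3.68 -3.001
vertex -1.401 -3.369 -3.044
vertex -2.113 -2.799 -2.461
endloop
endfacet
facet normal -0.800 -0.555 0.228
outer loop
vertex -2.923 -3.354 -3.912
vertex -2.437 -3.68 -3.001
vertex -3.054 -2.789 -2.997
endloop
endfacet
facet normal -0.635 -0.003 -0.773
outer loop
vertex -2.187 -2.841 -4.519
vertex -2.923 -3.354 -3.912
vertex -2.899 -2.271 -3.936
endloop
endfacet
facet normal 0.470 0.329 -0.819
outer loop
vertex -1.246 -2.851 -3.983
vertex -2.187 -2.841 -4.519
vertex -1.863 -1.96 -3.979
endloop
endfacet
facet normal 0.988 -0.019 0.153
outer loop
vertex -1.401 -3.369 -3.044
vertex -1.246 -2.851 -3.983
vertex -1.377 -2.286 -3.068
endloop
endfacet
facet normal -0.831 -0.505 -0.234
outer loop
vertex 0.664 -1.099 -3.341
vertex 0.181 -0.462 -2.999
vertex 0.616 -0.287 -4.924
endloop
endfacet
facet normal 0.556 -0.733 -0.393
outer loop
vertex 1.979 0.542 -4.541
vertex 0.664 -1.099 -3.341
vertex 0.616 -0.287 -4.924
endloop
endfacet
facet normal -0.831 -0.504 -0.234
outer loop
vertex 0.616 -0.287 -4.924
vertex 0.181 -0.462 -2.999
vertex 0.133 0.351 -4.582
endloop
endfacet
facet normal -0.027 0.456 -0.890
outer loop
vertex 0.133 0.351 -4.582
vertex 1.979 0.542 -4.541
vertex 0.616 -0.287 -4.924
endloop
endfacet
facet normal 0.028 -0.456 0.889
outer loop
vertex 0.664 -1.099 -3.341
vertex 1.544 0.367 -2.616
vertex 0.181 -0.462 -2.999
endloop
endfacet
facet normal 0.556 -0.733 -0.393
outer loop
vertex 2.027 -0.271 -2.958
vertex 0.664 -1.099 -3.341
vertex 1.979 0.542 -4.541
endloop
endfacet
facet normal 0.027 -0.456 0.889
outer loop
vertex 2.027 -0.271 -2.958
vertex 1.544 0.367 -2.616
vertex 0.664 -1.099 -3.341
endloop
endfacet
facet normal -0.556 0.732 0.393
outer loop
vertex 0.181 -0.462 -2.999
vertex 1.544 0.367 -2.616
vertex 0.133 0.351 -4.582
endloop
endfacet
facet normal -0.027 0.457 -0.889
outer loop
vertex 1.496 1.179 -4.199
vertex 1.979 0.542 -4.541
vertex 0.133 0.351 -4.582
endloop
endfacet
facet normal -0.556 0.733 0.393
outer loop
vertex 0.133 0.351 -4.582
vertex 1.544 0.367 -2.616
vertex 1.496 1.179 -4.199
endloop
endfacet
facet normal 0.831 0.505 0.234
outer loop
vertex 1.496 1.179 -4.199
vertex 2.027 -0.271 -2.958
vertex 1.979 0.542 -4.541
endloop
endfacet
facet normal 0.831 0.504 0.233
outer loop
vertex 1.544 0.367 -2.616
vertex 2.027 -0.271 -2.958
vertex 1.496 1.179 -4.199
endloop
endfacet

endsolid


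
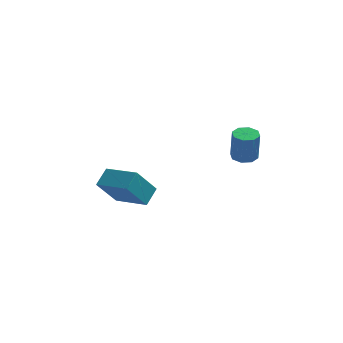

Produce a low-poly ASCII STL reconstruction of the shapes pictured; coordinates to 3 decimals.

solid 
facet normal -0.039 0.045 -0.998
outer loop
vertex 2.531 -4.062 2.193
vertex 2.169 -3.536 2.231
vertex 2.798 -3.652 2.201
endloop
endfacet
facet normal 0.837 -0.544 -0.058
outer loop
vertex 2.531 -4.062 2.193
vertex 2.798 -3.652 2.201
vertex 2.592 -4.131 3.71
endloop
endfacet
facet normal 0.838 -0.543 -0.058
outer loop
vertex 2.592 -4.131 3.71
vertex 2.798 -3.652 2.201
vertex 2.859 -3.72 3.718
endloop
endfacet
facet normal 0.041 -0.046 0.998
outer loop
vertex 2.592 -4.131 3.71
vertex 2.859 -3.72 3.718
vertex 2.231 -3.604 3.749
endloop
endfacet
facet normal -0.040 0.044 -0.998
outer loop
vertex 2.798 -3.652 2.201
vertex 2.169 -3.536 2.231
vertex 2.697 -3.173 2.226
endloop
endfacet
facet normal 0.978 0.208 -0.030
outer loop
vertex 2.798 -3.652 2.201
vertex 2.697 -3.173 2.226
vertex 2.859 -3.72 3.718
endloop
endfacet
facet normal 0.978 0.208 -0.030
outer loop
vertex 2.859 -3.72 3.718
vertex 2.697 -3.173 2.226
vertex 2.758 -3.242 3.743
endloop
endfacet
facet normal 0.041 -0.043 0.998
outer loop
vertex 2.859 -3.72 3.718
vertex 2.758 -3.242 3.743
vertex 2.231 -3.604 3.749
endloop
endfacet
facet normal -0.041 0.046 -0.998
outer loop
vertex 2.697 -3.173 2.226
vertex 2.169 -3.536 2.231
vertex 2.286 -2.907 2.255
endloop
endfacet
facet normal 0.544 0.839 0.016
outer loop
vertex 2.697 -3.173 2.226
vertex 2.286 -2.907 2.255
vertex 2.758 -3.242 3.743
endloop
endfacet
facet normal 0.546 0.837 0.015
outer loop
vertex 2.758 -3.242 3.743
vertex 2.286 -2.907 2.255
vertex 2.348 -2.975 3.772
endloop
endfacet
facet normal 0.042 -0.044 0.998
outer loop
vertex 2.758 -3.242 3.743
vertex 2.348 -2.975 3.772
vertex 2.231 -3.604 3.749
endloop
endfacet
facet normal -0.041 0.046 -0.998
outer loop
vertex 2.286 -2.907 2.255
vertex 2.169 -3.536 2.231
vertex 1.808 -3.009 2.27
endloop
endfacet
facet normal -0.207 0.977 0.052
outer loop
vertex 2.286 -2.907 2.255
vertex 1.808 -3.009 2.27
vertex 2.348 -2.975 3.772
endloop
endfacet
facet normal -0.208 0.977 0.053
outer loop
vertex 2.348 -2.975 3.772
vertex 1.808 -3.009 2.27
vertex 1.869 -3.078 3.787
endloop
endfacet
facet normal 0.041 -0.044 0.998
outer loop
vertex 2.348 -2.975 3.772
vertex 1.869 -3.078 3.787
vertex 2.231 -3.604 3.749
endloop
endfacet
facet normal -0.041 0.046 -0.998
outer loop
vertex 1.808 -3.009 2.27
vertex 2.169 -3.536 2.231
vertex 1.541 -3.42 2.262
endloop
endfacet
facet normal -0.838 0.543 0.058
outer loop
vertex 1.808 -3.009 2.27
vertex 1.541 -3.42 2.262
vertex 1.869 -3.078 3.787
endloop
endfacet
facet normal -0.837 0.544 0.058
outer loop
vertex 1.869 -3.078 3.787
vertex 1.541 -3.42 2.262
vertex 1.602 -3.488 3.779
endloop
endfacet
facet normal 0.039 -0.045 0.998
outer loop
vertex 1.869 -3.078 3.787
vertex 1.602 -3.488 3.779
vertex 2.231 -3.604 3.749
endloop
endfacet
facet normal -0.041 0.043 -0.998
outer loop
vertex 1.541 -3.42 2.262
vertex 2.169 -3.536 2.231
vertex 1.642 -3.898 2.237
endloop
endfacet
facet normal -0.978 -0.208 0.030
outer loop
vertex 1.541 -3.42 2.262
vertex 1.642 -3.898 2.237
vertex 1.602 -3.488 3.779
endloop
endfacet
facet normal -0.978 -0.208 0.030
outer loop
vertex 1.602 -3.488 3.779
vertex 1.642 -3.898 2.237
vertex 1.703 -3.967 3.754
endloop
endfacet
facet normal 0.040 -0.044 0.998
outer loop
vertex 1.602 -3.488 3.779
vertex 1.703 -3.967 3.754
vertex 2.231 -3.604 3.749
endloop
endfacet
facet normal -0.042 0.044 -0.998
outer loop
vertex 1.642 -3.898 2.237
vertex 2.169 -3.536 2.231
vertex 2.052 -4.165 2.208
endloop
endfacet
facet normal -0.546 -0.837 -0.016
outer loop
vertex 1.642 -3.898 2.237
vertex 2.052 -4.165 2.208
vertex 1.703 -3.967 3.754
endloop
endfacet
facet normal -0.544 -0.839 -0.015
outer loop
vertex 1.703 -3.967 3.754
vertex 2.052 -4.165 2.208
vertex 2.114 -4.233 3.725
endloop
endfacet
facet normal 0.041 -0.046 0.998
outer loop
vertex 1.703 -3.967 3.754
vertex 2.114 -4.233 3.725
vertex 2.231 -3.604 3.749
endloop
endfacet
facet normal -0.041 0.044 -0.998
outer loop
vertex 2.052 -4.165 2.208
vertex 2.169 -3.536 2.231
vertex 2.531 -4.062 2.193
endloop
endfacet
facet normal 0.208 -0.977 -0.052
outer loop
vertex 2.052 -4.165 2.208
vertex 2.531 -4.062 2.193
vertex 2.114 -4.233 3.725
endloop
endfacet
facet normal 0.207 -0.977 -0.053
outer loop
vertex 2.114 -4.233 3.725
vertex 2.531 -4.062 2.193
vertex 2.592 -4.131 3.71
endloop
endfacet
facet normal 0.041 -0.046 0.998
outer loop
vertex 2.114 -4.233 3.725
vertex 2.592 -4.131 3.71
vertex 2.231 -3.604 3.749
endloop
endfacet
facet normal -0.479 -0.316 0.819
outer loop
vertex -2.953 -0.606 -1.142
vertex -4.522 0.453 -1.651
vertex -3.353 -1.471 -1.71
endloop
endfacet
facet normal 0.801 -0.540 0.259
outer loop
vertex -2.478 -0.893 -3.209
vertex -2.953 -0.606 -1.142
vertex -3.353 -1.471 -1.71
endloop
endfacet
facet normal -0.478 -0.315 0.820
outer loop
vertex -3.353 -1.471 -1.71
vertex -4.522 0.453 -1.651
vertex -4.923 -0.413 -2.218
endloop
endfacet
facet normal -0.360 -0.780 -0.511
outer loop
vertex -4.923 -0.413 -2.218
vertex -2.478 -0.893 -3.209
vertex -3.353 -1.471 -1.71
endloop
endfacet
facet normal 0.361 0.780 0.511
outer loop
vertex -2.953 -0.606 -1.142
vertex -3.647 1.031 -3.15
vertex -4.522 0.453 -1.651
endloop
endfacet
facet normal 0.801 -0.540 0.259
outer loop
vertex -2.077 -0.027 -2.642
vertex -2.953 -0.606 -1.142
vertex -2.478 -0.893 -3.209
endloop
endfacet
facet normal 0.360 0.780 0.511
outer loop
vertex -2.077 -0.027 -2.642
vertex -3.647 1.031 -3.15
vertex -2.953 -0.606 -1.142
endloop
endfacet
facet normal -0.801 0.540 -0.259
outer loop
vertex -4.522 0.453 -1.651
vertex -3.647 1.031 -3.15
vertex -4.923 -0.413 -2.218
endloop
endfacet
facet normal -0.360 -0.780 -0.512
outer loop
vertex -4.047 0.166 -3.718
vertex -2.478 -0.893 -3.209
vertex -4.923 -0.413 -2.218
endloop
endfacet
facet normal -0.801 0.540 -0.259
outer loop
vertex -4.923 -0.413 -2.218
vertex -3.647 1.031 -3.15
vertex -4.047 0.166 -3.718
endloop
endfacet
facet normal 0.479 0.315 -0.820
outer loop
vertex -4.047 0.166 -3.718
vertex -2.077 -0.027 -2.642
vertex -2.478 -0.893 -3.209
endloop
endfacet
facet normal 0.478 0.317 -0.819
outer loop
vertex -3.647 1.031 -3.15
vertex -2.077 -0.027 -2.642
vertex -4.047 0.166 -3.718
endloop
endfacet

endsolid


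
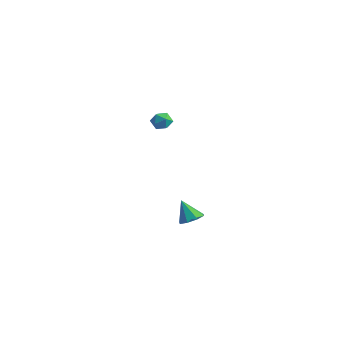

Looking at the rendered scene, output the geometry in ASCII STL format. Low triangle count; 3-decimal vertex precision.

solid 
facet normal -0.994 -0.102 -0.032
outer loop
vertex -3.832 2.49 -1.873
vertex -3.787 1.949 -1.552
vertex -3.853 2.495 -1.242
endloop
endfacet
facet normal -0.809 0.587 -0.032
outer loop
vertex -3.832 2.49 -1.873
vertex -3.853 2.495 -1.242
vertex -3.522 2.935 -1.55
endloop
endfacet
facet normal -0.388 0.703 -0.596
outer loop
vertex -3.832 2.49 -1.873
vertex -3.522 2.935 -1.55
vertex -3.251 2.661 -2.05
endloop
endfacet
facet normal -0.313 0.086 -0.946
outer loop
vertex -3.832 2.49 -1.873
vertex -3.251 2.661 -2.05
vertex -3.415 2.051 -2.051
endloop
endfacet
facet normal -0.688 -0.412 -0.597
outer loop
vertex -3.832 2.49 -1.873
vertex -3.415 2.051 -2.051
vertex -3.787 1.949 -1.552
endloop
endfacet
facet normal -0.427 0.712 0.558
outer loop
vertex -3.522 2.935 -1.55
vertex -3.853 2.495 -1.242
vertex -3.285 2.669 -1.029
endloop
endfacet
facet normal -0.727 -0.403 0.556
outer loop
vertex -3.853 2.495 -1.242
vertex -3.787 1.949 -1.552
vertex -3.449 2.059 -1.03
endloop
endfacet
facet normal -0.231 -0.905 -0.357
outer loop
vertex -3.787 1.949 -1.552
vertex -3.415 2.051 -2.051
vertex -3.178 1.785 -1.53
endloop
endfacet
facet normal 0.376 -0.100 -0.921
outer loop
vertex -3.415 2.051 -2.051
vertex -3.251 2.661 -2.05
vertex -2.847 2.225 -1.838
endloop
endfacet
facet normal 0.255 0.900 -0.355
outer loop
vertex -3.251 2.661 -2.05
vertex -3.522 2.935 -1.55
vertex -2.913 2.771 -1.528
endloop
endfacet
facet normal 0.313 -0.086 0.946
outer loop
vertex -2.868 2.23 -1.207
vertex -3.285 2.669 -1.029
vertex -3.449 2.059 -1.03
endloop
endfacet
facet normal 0.388 -0.703 0.596
outer loop
vertex -2.868 2.23 -1.207
vertex -3.449 2.059 -1.03
vertex -3.178 1.785 -1.53
endloop
endfacet
facet normal 0.809 -0.587 0.032
outer loop
vertex -2.868 2.23 -1.207
vertex -3.178 1.785 -1.53
vertex -2.847 2.225 -1.838
endloop
endfacet
facet normal 0.994 0.102 0.032
outer loop
vertex -2.868 2.23 -1.207
vertex -2.847 2.225 -1.838
vertex -2.913 2.771 -1.528
endloop
endfacet
facet normal 0.688 0.412 0.597
outer loop
vertex -2.868 2.23 -1.207
vertex -2.913 2.771 -1.528
vertex -3.285 2.669 -1.029
endloop
endfacet
facet normal -0.376 0.100 0.921
outer loop
vertex -3.449 2.059 -1.03
vertex -3.285 2.669 -1.029
vertex -3.853 2.495 -1.242
endloop
endfacet
facet normal -0.255 -0.900 0.355
outer loop
vertex -3.178 1.785 -1.53
vertex -3.449 2.059 -1.03
vertex -3.787 1.949 -1.552
endloop
endfacet
facet normal 0.427 -0.712 -0.558
outer loop
vertex -2.847 2.225 -1.838
vertex -3.178 1.785 -1.53
vertex -3.415 2.051 -2.051
endloop
endfacet
facet normal 0.727 0.403 -0.556
outer loop
vertex -2.913 2.771 -1.528
vertex -2.847 2.225 -1.838
vertex -3.251 2.661 -2.05
endloop
endfacet
facet normal 0.231 0.905 0.357
outer loop
vertex -3.285 2.669 -1.029
vertex -2.913 2.771 -1.528
vertex -3.522 2.935 -1.55
endloop
endfacet
facet normal 0.446 0.146 -0.883
outer loop
vertex 4.37 -1.847 -4.152
vertex 3.777 -1.7 -4.427
vertex 4.26 -1.347 -4.125
endloop
endfacet
facet normal 0.578 0.083 0.812
outer loop
vertex 4.37 -1.847 -4.152
vertex 4.26 -1.347 -4.125
vertex 3.223 -1.88 -3.333
endloop
endfacet
facet normal 0.446 0.145 -0.883
outer loop
vertex 4.26 -1.347 -4.125
vertex 3.777 -1.7 -4.427
vertex 3.867 -1.053 -4.275
endloop
endfacet
facet normal 0.215 0.656 0.723
outer loop
vertex 4.26 -1.347 -4.125
vertex 3.867 -1.053 -4.275
vertex 3.223 -1.88 -3.333
endloop
endfacet
facet normal 0.446 0.145 -0.883
outer loop
vertex 3.867 -1.053 -4.275
vertex 3.777 -1.7 -4.427
vertex 3.422 -1.138 -4.514
endloop
endfacet
facet normal -0.391 0.807 0.441
outer loop
vertex 3.867 -1.053 -4.275
vertex 3.422 -1.138 -4.514
vertex 3.223 -1.88 -3.333
endloop
endfacet
facet normal 0.447 0.146 -0.882
outer loop
vertex 3.422 -1.138 -4.514
vertex 3.777 -1.7 -4.427
vertex 3.184 -1.552 -4.703
endloop
endfacet
facet normal -0.884 0.448 0.132
outer loop
vertex 3.422 -1.138 -4.514
vertex 3.184 -1.552 -4.703
vertex 3.223 -1.88 -3.333
endloop
endfacet
facet normal 0.447 0.146 -0.882
outer loop
vertex 3.184 -1.552 -4.703
vertex 3.777 -1.7 -4.427
vertex 3.294 -2.052 -4.73
endloop
endfacet
facet normal -0.977 -0.214 -0.023
outer loop
vertex 3.184 -1.552 -4.703
vertex 3.294 -2.052 -4.73
vertex 3.223 -1.88 -3.333
endloop
endfacet
facet normal 0.447 0.147 -0.883
outer loop
vertex 3.294 -2.052 -4.73
vertex 3.777 -1.7 -4.427
vertex 3.687 -2.346 -4.58
endloop
endfacet
facet normal -0.614 -0.787 0.066
outer loop
vertex 3.294 -2.052 -4.73
vertex 3.687 -2.346 -4.58
vertex 3.223 -1.88 -3.333
endloop
endfacet
facet normal 0.448 0.147 -0.882
outer loop
vertex 3.687 -2.346 -4.58
vertex 3.777 -1.7 -4.427
vertex 4.132 -2.261 -4.34
endloop
endfacet
facet normal -0.008 -0.938 0.347
outer loop
vertex 3.687 -2.346 -4.58
vertex 4.132 -2.261 -4.34
vertex 3.223 -1.88 -3.333
endloop
endfacet
facet normal 0.446 0.145 -0.883
outer loop
vertex 4.132 -2.261 -4.34
vertex 3.777 -1.7 -4.427
vertex 4.37 -1.847 -4.152
endloop
endfacet
facet normal 0.485 -0.577 0.657
outer loop
vertex 4.132 -2.261 -4.34
vertex 4.37 -1.847 -4.152
vertex 3.223 -1.88 -3.333
endloop
endfacet

endsolid


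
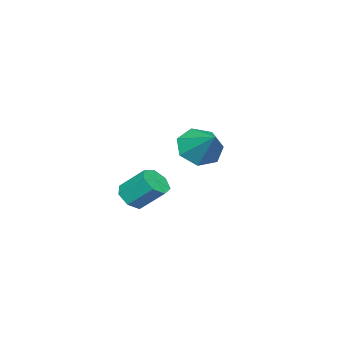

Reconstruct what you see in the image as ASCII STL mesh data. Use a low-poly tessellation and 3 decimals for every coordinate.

solid 
facet normal -0.458 -0.663 -0.592
outer loop
vertex -2.366 -2.712 -0.821
vertex -2.851 -1.967 -1.279
vertex -1.966 -2.371 -1.512
endloop
endfacet
facet normal 0.887 -0.235 0.398
outer loop
vertex -2.366 -2.712 -0.821
vertex -1.966 -2.371 -1.512
vertex -2.109 -0.893 -0.321
endloop
endfacet
facet normal -0.458 -0.663 -0.592
outer loop
vertex -1.966 -2.371 -1.512
vertex -2.851 -1.967 -1.279
vertex -2.233 -1.726 -2.028
endloop
endfacet
facet normal 0.952 0.244 -0.188
outer loop
vertex -1.966 -2.371 -1.512
vertex -2.233 -1.726 -2.028
vertex -2.109 -0.893 -0.321
endloop
endfacet
facet normal -0.458 -0.663 -0.592
outer loop
vertex -2.233 -1.726 -2.028
vertex -2.851 -1.967 -1.279
vertex -2.965 -1.263 -1.98
endloop
endfacet
facet normal 0.467 0.781 -0.415
outer loop
vertex -2.233 -1.726 -2.028
vertex -2.965 -1.263 -1.98
vertex -2.109 -0.893 -0.321
endloop
endfacet
facet normal -0.457 -0.664 -0.592
outer loop
vertex -2.965 -1.263 -1.98
vertex -2.851 -1.967 -1.279
vertex -3.612 -1.33 -1.405
endloop
endfacet
facet normal -0.201 0.973 -0.113
outer loop
vertex -2.965 -1.263 -1.98
vertex -3.612 -1.33 -1.405
vertex -2.109 -0.893 -0.321
endloop
endfacet
facet normal -0.458 -0.664 -0.592
outer loop
vertex -3.612 -1.33 -1.405
vertex -2.851 -1.967 -1.279
vertex -3.685 -1.877 -0.735
endloop
endfacet
facet normal -0.551 0.675 0.491
outer loop
vertex -3.612 -1.33 -1.405
vertex -3.685 -1.877 -0.735
vertex -2.109 -0.893 -0.321
endloop
endfacet
facet normal -0.458 -0.663 -0.592
outer loop
vertex -3.685 -1.877 -0.735
vertex -2.851 -1.967 -1.279
vertex -3.131 -2.492 -0.475
endloop
endfacet
facet normal -0.317 0.112 0.942
outer loop
vertex -3.685 -1.877 -0.735
vertex -3.131 -2.492 -0.475
vertex -2.109 -0.893 -0.321
endloop
endfacet
facet normal -0.458 -0.663 -0.592
outer loop
vertex -3.131 -2.492 -0.475
vertex -2.851 -1.967 -1.279
vertex -2.366 -2.712 -0.821
endloop
endfacet
facet normal 0.323 -0.293 0.900
outer loop
vertex -3.131 -2.492 -0.475
vertex -2.366 -2.712 -0.821
vertex -2.109 -0.893 -0.321
endloop
endfacet
facet normal 0.092 -0.725 -0.682
outer loop
vertex 2.595 -1.995 -2.42
vertex 1.962 -2.203 -2.284
vertex 2.169 -1.745 -2.743
endloop
endfacet
facet normal 0.686 0.543 -0.485
outer loop
vertex 2.595 -1.995 -2.42
vertex 2.169 -1.745 -2.743
vertex 2.471 -1.009 -1.492
endloop
endfacet
facet normal 0.685 0.543 -0.485
outer loop
vertex 2.471 -1.009 -1.492
vertex 2.169 -1.745 -2.743
vertex 2.045 -0.759 -1.814
endloop
endfacet
facet normal -0.091 0.724 0.683
outer loop
vertex 2.471 -1.009 -1.492
vertex 2.045 -0.759 -1.814
vertex 1.838 -1.217 -1.356
endloop
endfacet
facet normal 0.091 -0.725 -0.682
outer loop
vertex 2.169 -1.745 -2.743
vertex 1.962 -2.203 -2.284
vertex 1.587 -1.84 -2.72
endloop
endfacet
facet normal -0.138 0.670 -0.729
outer loop
vertex 2.169 -1.745 -2.743
vertex 1.587 -1.84 -2.72
vertex 2.045 -0.759 -1.814
endloop
endfacet
facet normal -0.137 0.670 -0.730
outer loop
vertex 2.045 -0.759 -1.814
vertex 1.587 -1.84 -2.72
vertex 1.463 -0.854 -1.792
endloop
endfacet
facet normal -0.092 0.725 0.683
outer loop
vertex 2.045 -0.759 -1.814
vertex 1.463 -0.854 -1.792
vertex 1.838 -1.217 -1.356
endloop
endfacet
facet normal 0.091 -0.725 -0.682
outer loop
vertex 1.587 -1.84 -2.72
vertex 1.962 -2.203 -2.284
vertex 1.288 -2.208 -2.369
endloop
endfacet
facet normal -0.857 0.292 -0.424
outer loop
vertex 1.587 -1.84 -2.72
vertex 1.288 -2.208 -2.369
vertex 1.463 -0.854 -1.792
endloop
endfacet
facet normal -0.856 0.292 -0.426
outer loop
vertex 1.463 -0.854 -1.792
vertex 1.288 -2.208 -2.369
vertex 1.163 -1.222 -1.441
endloop
endfacet
facet normal -0.091 0.725 0.682
outer loop
vertex 1.463 -0.854 -1.792
vertex 1.163 -1.222 -1.441
vertex 1.838 -1.217 -1.356
endloop
endfacet
facet normal 0.092 -0.725 -0.683
outer loop
vertex 1.288 -2.208 -2.369
vertex 1.962 -2.203 -2.284
vertex 1.496 -2.572 -1.955
endloop
endfacet
facet normal -0.931 -0.306 0.199
outer loop
vertex 1.288 -2.208 -2.369
vertex 1.496 -2.572 -1.955
vertex 1.163 -1.222 -1.441
endloop
endfacet
facet normal -0.931 -0.306 0.200
outer loop
vertex 1.163 -1.222 -1.441
vertex 1.496 -2.572 -1.955
vertex 1.372 -1.586 -1.026
endloop
endfacet
facet normal -0.091 0.725 0.682
outer loop
vertex 1.163 -1.222 -1.441
vertex 1.372 -1.586 -1.026
vertex 1.838 -1.217 -1.356
endloop
endfacet
facet normal 0.092 -0.725 -0.682
outer loop
vertex 1.496 -2.572 -1.955
vertex 1.962 -2.203 -2.284
vertex 2.055 -2.658 -1.788
endloop
endfacet
facet normal -0.305 -0.673 0.674
outer loop
vertex 1.496 -2.572 -1.955
vertex 2.055 -2.658 -1.788
vertex 1.372 -1.586 -1.026
endloop
endfacet
facet normal -0.305 -0.673 0.674
outer loop
vertex 1.372 -1.586 -1.026
vertex 2.055 -2.658 -1.788
vertex 1.931 -1.673 -0.86
endloop
endfacet
facet normal -0.090 0.725 0.683
outer loop
vertex 1.372 -1.586 -1.026
vertex 1.931 -1.673 -0.86
vertex 1.838 -1.217 -1.356
endloop
endfacet
facet normal 0.091 -0.725 -0.682
outer loop
vertex 2.055 -2.658 -1.788
vertex 1.962 -2.203 -2.284
vertex 2.545 -2.402 -1.995
endloop
endfacet
facet normal 0.550 -0.535 0.641
outer loop
vertex 2.055 -2.658 -1.788
vertex 2.545 -2.402 -1.995
vertex 1.931 -1.673 -0.86
endloop
endfacet
facet normal 0.552 -0.533 0.641
outer loop
vertex 1.931 -1.673 -0.86
vertex 2.545 -2.402 -1.995
vertex 2.42 -1.416 -1.067
endloop
endfacet
facet normal -0.092 0.724 0.683
outer loop
vertex 1.931 -1.673 -0.86
vertex 2.42 -1.416 -1.067
vertex 1.838 -1.217 -1.356
endloop
endfacet
facet normal 0.091 -0.725 -0.683
outer loop
vertex 2.545 -2.402 -1.995
vertex 1.962 -2.203 -2.284
vertex 2.595 -1.995 -2.42
endloop
endfacet
facet normal 0.992 0.008 0.125
outer loop
vertex 2.545 -2.402 -1.995
vertex 2.595 -1.995 -2.42
vertex 2.42 -1.416 -1.067
endloop
endfacet
facet normal 0.992 0.007 0.125
outer loop
vertex 2.42 -1.416 -1.067
vertex 2.595 -1.995 -2.42
vertex 2.471 -1.009 -1.492
endloop
endfacet
facet normal -0.091 0.725 0.683
outer loop
vertex 2.42 -1.416 -1.067
vertex 2.471 -1.009 -1.492
vertex 1.838 -1.217 -1.356
endloop
endfacet

endsolid


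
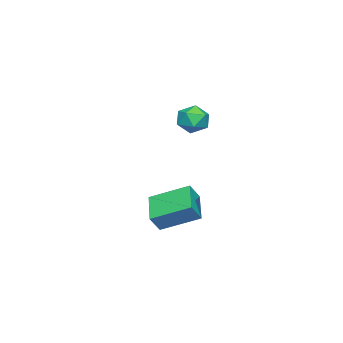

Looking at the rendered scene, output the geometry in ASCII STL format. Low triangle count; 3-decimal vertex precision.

solid 
facet normal -0.790 0.103 0.605
outer loop
vertex -4.054 2.81 3.822
vertex -4.143 2.09 3.828
vertex -3.721 2.408 4.325
endloop
endfacet
facet normal -0.319 0.626 0.712
outer loop
vertex -4.054 2.81 3.822
vertex -3.721 2.408 4.325
vertex -3.367 2.953 4.004
endloop
endfacet
facet normal -0.226 0.970 0.092
outer loop
vertex -4.054 2.81 3.822
vertex -3.367 2.953 4.004
vertex -3.569 2.972 3.307
endloop
endfacet
facet normal -0.640 0.658 -0.396
outer loop
vertex -4.054 2.81 3.822
vertex -3.569 2.972 3.307
vertex -4.05 2.439 3.199
endloop
endfacet
facet normal -0.989 0.122 -0.079
outer loop
vertex -4.054 2.81 3.822
vertex -4.05 2.439 3.199
vertex -4.143 2.09 3.828
endloop
endfacet
facet normal 0.305 0.328 0.894
outer loop
vertex -3.367 2.953 4.004
vertex -3.721 2.408 4.325
vertex -3.03 2.321 4.121
endloop
endfacet
facet normal -0.459 -0.519 0.721
outer loop
vertex -3.721 2.408 4.325
vertex -4.143 2.09 3.828
vertex -3.511 1.788 4.013
endloop
endfacet
facet normal -0.782 -0.489 -0.387
outer loop
vertex -4.143 2.09 3.828
vertex -4.05 2.439 3.199
vertex -3.713 1.807 3.316
endloop
endfacet
facet normal -0.218 0.379 -0.899
outer loop
vertex -4.05 2.439 3.199
vertex -3.569 2.972 3.307
vertex -3.359 2.352 2.995
endloop
endfacet
facet normal 0.454 0.884 -0.107
outer loop
vertex -3.569 2.972 3.307
vertex -3.367 2.953 4.004
vertex -2.937 2.67 3.492
endloop
endfacet
facet normal 0.640 -0.658 0.396
outer loop
vertex -3.026 1.95 3.498
vertex -3.03 2.321 4.121
vertex -3.511 1.788 4.013
endloop
endfacet
facet normal 0.226 -0.970 -0.092
outer loop
vertex -3.026 1.95 3.498
vertex -3.511 1.788 4.013
vertex -3.713 1.807 3.316
endloop
endfacet
facet normal 0.319 -0.626 -0.712
outer loop
vertex -3.026 1.95 3.498
vertex -3.713 1.807 3.316
vertex -3.359 2.352 2.995
endloop
endfacet
facet normal 0.790 -0.103 -0.605
outer loop
vertex -3.026 1.95 3.498
vertex -3.359 2.352 2.995
vertex -2.937 2.67 3.492
endloop
endfacet
facet normal 0.989 -0.122 0.079
outer loop
vertex -3.026 1.95 3.498
vertex -2.937 2.67 3.492
vertex -3.03 2.321 4.121
endloop
endfacet
facet normal 0.218 -0.379 0.899
outer loop
vertex -3.511 1.788 4.013
vertex -3.03 2.321 4.121
vertex -3.721 2.408 4.325
endloop
endfacet
facet normal -0.454 -0.884 0.107
outer loop
vertex -3.713 1.807 3.316
vertex -3.511 1.788 4.013
vertex -4.143 2.09 3.828
endloop
endfacet
facet normal -0.305 -0.328 -0.894
outer loop
vertex -3.359 2.352 2.995
vertex -3.713 1.807 3.316
vertex -4.05 2.439 3.199
endloop
endfacet
facet normal 0.459 0.519 -0.721
outer loop
vertex -2.937 2.67 3.492
vertex -3.359 2.352 2.995
vertex -3.569 2.972 3.307
endloop
endfacet
facet normal 0.782 0.489 0.387
outer loop
vertex -3.03 2.321 4.121
vertex -2.937 2.67 3.492
vertex -3.367 2.953 4.004
endloop
endfacet
facet normal -0.540 0.236 -0.808
outer loop
vertex -4.038 0.731 -1.385
vertex -4.432 2.279 -0.67
vertex -2.838 1.326 -2.013
endloop
endfacet
facet normal 0.225 -0.885 -0.408
outer loop
vertex -2.368 1.121 -1.31
vertex -4.038 0.731 -1.385
vertex -2.838 1.326 -2.013
endloop
endfacet
facet normal -0.540 0.236 -0.808
outer loop
vertex -2.838 1.326 -2.013
vertex -4.432 2.279 -0.67
vertex -3.231 2.874 -1.298
endloop
endfacet
facet normal 0.811 0.402 -0.425
outer loop
vertex -3.231 2.874 -1.298
vertex -2.368 1.121 -1.31
vertex -2.838 1.326 -2.013
endloop
endfacet
facet normal -0.811 -0.403 0.425
outer loop
vertex -4.038 0.731 -1.385
vertex -3.962 2.074 0.033
vertex -4.432 2.279 -0.67
endloop
endfacet
facet normal 0.225 -0.885 -0.408
outer loop
vertex -3.569 0.526 -0.682
vertex -4.038 0.731 -1.385
vertex -2.368 1.121 -1.31
endloop
endfacet
facet normal -0.811 -0.402 0.424
outer loop
vertex -3.569 0.526 -0.682
vertex -3.962 2.074 0.033
vertex -4.038 0.731 -1.385
endloop
endfacet
facet normal -0.225 0.885 0.408
outer loop
vertex -4.432 2.279 -0.67
vertex -3.962 2.074 0.033
vertex -3.231 2.874 -1.298
endloop
endfacet
facet normal 0.811 0.402 -0.424
outer loop
vertex -2.762 2.669 -0.595
vertex -2.368 1.121 -1.31
vertex -3.231 2.874 -1.298
endloop
endfacet
facet normal -0.225 0.885 0.408
outer loop
vertex -3.231 2.874 -1.298
vertex -3.962 2.074 0.033
vertex -2.762 2.669 -0.595
endloop
endfacet
facet normal 0.540 -0.236 0.808
outer loop
vertex -2.762 2.669 -0.595
vertex -3.569 0.526 -0.682
vertex -2.368 1.121 -1.31
endloop
endfacet
facet normal 0.540 -0.236 0.808
outer loop
vertex -3.962 2.074 0.033
vertex -3.569 0.526 -0.682
vertex -2.762 2.669 -0.595
endloop
endfacet

endsolid


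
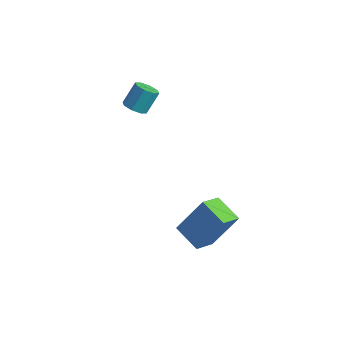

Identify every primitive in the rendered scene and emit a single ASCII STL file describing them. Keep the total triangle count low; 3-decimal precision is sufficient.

solid 
facet normal -0.056 -0.565 -0.823
outer loop
vertex -1.706 -2.816 1.864
vertex -2.005 -2.377 1.583
vertex -1.426 -2.525 1.645
endloop
endfacet
facet normal 0.791 -0.529 0.308
outer loop
vertex -1.706 -2.816 1.864
vertex -1.426 -2.525 1.645
vertex -1.637 -2.122 2.877
endloop
endfacet
facet normal 0.791 -0.529 0.308
outer loop
vertex -1.637 -2.122 2.877
vertex -1.426 -2.525 1.645
vertex -1.357 -1.831 2.658
endloop
endfacet
facet normal 0.058 0.564 0.824
outer loop
vertex -1.637 -2.122 2.877
vertex -1.357 -1.831 2.658
vertex -1.935 -1.683 2.597
endloop
endfacet
facet normal -0.056 -0.563 -0.825
outer loop
vertex -1.426 -2.525 1.645
vertex -2.005 -2.377 1.583
vertex -1.485 -2.147 1.391
endloop
endfacet
facet normal 0.990 0.075 -0.119
outer loop
vertex -1.426 -2.525 1.645
vertex -1.485 -2.147 1.391
vertex -1.357 -1.831 2.658
endloop
endfacet
facet normal 0.990 0.075 -0.119
outer loop
vertex -1.357 -1.831 2.658
vertex -1.485 -2.147 1.391
vertex -1.416 -1.453 2.404
endloop
endfacet
facet normal 0.057 0.563 0.825
outer loop
vertex -1.357 -1.831 2.658
vertex -1.416 -1.453 2.404
vertex -1.935 -1.683 2.597
endloop
endfacet
facet normal -0.055 -0.564 -0.824
outer loop
vertex -1.485 -2.147 1.391
vertex -2.005 -2.377 1.583
vertex -1.848 -1.904 1.249
endloop
endfacet
facet normal 0.610 0.634 -0.476
outer loop
vertex -1.485 -2.147 1.391
vertex -1.848 -1.904 1.249
vertex -1.416 -1.453 2.404
endloop
endfacet
facet normal 0.610 0.634 -0.476
outer loop
vertex -1.416 -1.453 2.404
vertex -1.848 -1.904 1.249
vertex -1.779 -1.21 2.262
endloop
endfacet
facet normal 0.056 0.565 0.823
outer loop
vertex -1.416 -1.453 2.404
vertex -1.779 -1.21 2.262
vertex -1.935 -1.683 2.597
endloop
endfacet
facet normal -0.056 -0.564 -0.824
outer loop
vertex -1.848 -1.904 1.249
vertex -2.005 -2.377 1.583
vertex -2.303 -1.938 1.303
endloop
endfacet
facet normal -0.127 0.822 -0.555
outer loop
vertex -1.848 -1.904 1.249
vertex -2.303 -1.938 1.303
vertex -1.779 -1.21 2.262
endloop
endfacet
facet normal -0.127 0.822 -0.555
outer loop
vertex -1.779 -1.21 2.262
vertex -2.303 -1.938 1.303
vertex -2.234 -1.244 2.316
endloop
endfacet
facet normal 0.056 0.565 0.823
outer loop
vertex -1.779 -1.21 2.262
vertex -2.234 -1.244 2.316
vertex -1.935 -1.683 2.597
endloop
endfacet
facet normal -0.058 -0.564 -0.824
outer loop
vertex -2.303 -1.938 1.303
vertex -2.005 -2.377 1.583
vertex -2.583 -2.229 1.522
endloop
endfacet
facet normal -0.791 0.529 -0.308
outer loop
vertex -2.303 -1.938 1.303
vertex -2.583 -2.229 1.522
vertex -2.234 -1.244 2.316
endloop
endfacet
facet normal -0.791 0.529 -0.308
outer loop
vertex -2.234 -1.244 2.316
vertex -2.583 -2.229 1.522
vertex -2.514 -1.535 2.535
endloop
endfacet
facet normal 0.056 0.565 0.823
outer loop
vertex -2.234 -1.244 2.316
vertex -2.514 -1.535 2.535
vertex -1.935 -1.683 2.597
endloop
endfacet
facet normal -0.057 -0.563 -0.825
outer loop
vertex -2.583 -2.229 1.522
vertex -2.005 -2.377 1.583
vertex -2.524 -2.607 1.776
endloop
endfacet
facet normal -0.990 -0.075 0.119
outer loop
vertex -2.583 -2.229 1.522
vertex -2.524 -2.607 1.776
vertex -2.514 -1.535 2.535
endloop
endfacet
facet normal -0.990 -0.075 0.119
outer loop
vertex -2.514 -1.535 2.535
vertex -2.524 -2.607 1.776
vertex -2.455 -1.913 2.789
endloop
endfacet
facet normal 0.056 0.563 0.825
outer loop
vertex -2.514 -1.535 2.535
vertex -2.455 -1.913 2.789
vertex -1.935 -1.683 2.597
endloop
endfacet
facet normal -0.056 -0.565 -0.823
outer loop
vertex -2.524 -2.607 1.776
vertex -2.005 -2.377 1.583
vertex -2.161 -2.85 1.918
endloop
endfacet
facet normal -0.610 -0.634 0.476
outer loop
vertex -2.524 -2.607 1.776
vertex -2.161 -2.85 1.918
vertex -2.455 -1.913 2.789
endloop
endfacet
facet normal -0.610 -0.634 0.476
outer loop
vertex -2.455 -1.913 2.789
vertex -2.161 -2.85 1.918
vertex -2.092 -2.156 2.931
endloop
endfacet
facet normal 0.055 0.564 0.824
outer loop
vertex -2.455 -1.913 2.789
vertex -2.092 -2.156 2.931
vertex -1.935 -1.683 2.597
endloop
endfacet
facet normal -0.056 -0.565 -0.823
outer loop
vertex -2.161 -2.85 1.918
vertex -2.005 -2.377 1.583
vertex -1.706 -2.816 1.864
endloop
endfacet
facet normal 0.127 -0.822 0.555
outer loop
vertex -2.161 -2.85 1.918
vertex -1.706 -2.816 1.864
vertex -2.092 -2.156 2.931
endloop
endfacet
facet normal 0.127 -0.822 0.555
outer loop
vertex -2.092 -2.156 2.931
vertex -1.706 -2.816 1.864
vertex -1.637 -2.122 2.877
endloop
endfacet
facet normal 0.056 0.564 0.824
outer loop
vertex -2.092 -2.156 2.931
vertex -1.637 -2.122 2.877
vertex -1.935 -1.683 2.597
endloop
endfacet
facet normal -0.931 0.027 0.363
outer loop
vertex 2.77 -2.795 -1.6
vertex 2.605 -1.696 -2.103
vertex 2.073 -3.687 -3.321
endloop
endfacet
facet normal 0.136 -0.901 0.412
outer loop
vertex 3.395 -3.724 -3.837
vertex 2.77 -2.795 -1.6
vertex 2.073 -3.687 -3.321
endloop
endfacet
facet normal -0.931 0.027 0.363
outer loop
vertex 2.073 -3.687 -3.321
vertex 2.605 -1.696 -2.103
vertex 1.908 -2.588 -3.824
endloop
endfacet
facet normal -0.338 -0.433 -0.835
outer loop
vertex 1.908 -2.588 -3.824
vertex 3.395 -3.724 -3.837
vertex 2.073 -3.687 -3.321
endloop
endfacet
facet normal 0.338 0.433 0.835
outer loop
vertex 2.77 -2.795 -1.6
vertex 3.927 -1.733 -2.619
vertex 2.605 -1.696 -2.103
endloop
endfacet
facet normal 0.136 -0.901 0.412
outer loop
vertex 4.092 -2.832 -2.116
vertex 2.77 -2.795 -1.6
vertex 3.395 -3.724 -3.837
endloop
endfacet
facet normal 0.338 0.433 0.835
outer loop
vertex 4.092 -2.832 -2.116
vertex 3.927 -1.733 -2.619
vertex 2.77 -2.795 -1.6
endloop
endfacet
facet normal -0.136 0.901 -0.412
outer loop
vertex 2.605 -1.696 -2.103
vertex 3.927 -1.733 -2.619
vertex 1.908 -2.588 -3.824
endloop
endfacet
facet normal -0.338 -0.433 -0.835
outer loop
vertex 3.23 -2.625 -4.34
vertex 3.395 -3.724 -3.837
vertex 1.908 -2.588 -3.824
endloop
endfacet
facet normal -0.136 0.901 -0.412
outer loop
vertex 1.908 -2.588 -3.824
vertex 3.927 -1.733 -2.619
vertex 3.23 -2.625 -4.34
endloop
endfacet
facet normal 0.931 -0.027 -0.363
outer loop
vertex 3.23 -2.625 -4.34
vertex 4.092 -2.832 -2.116
vertex 3.395 -3.724 -3.837
endloop
endfacet
facet normal 0.931 -0.027 -0.363
outer loop
vertex 3.927 -1.733 -2.619
vertex 4.092 -2.832 -2.116
vertex 3.23 -2.625 -4.34
endloop
endfacet

endsolid
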